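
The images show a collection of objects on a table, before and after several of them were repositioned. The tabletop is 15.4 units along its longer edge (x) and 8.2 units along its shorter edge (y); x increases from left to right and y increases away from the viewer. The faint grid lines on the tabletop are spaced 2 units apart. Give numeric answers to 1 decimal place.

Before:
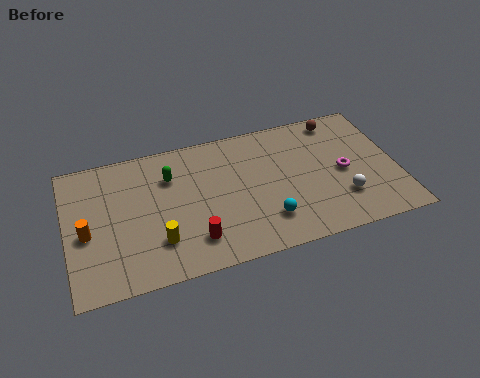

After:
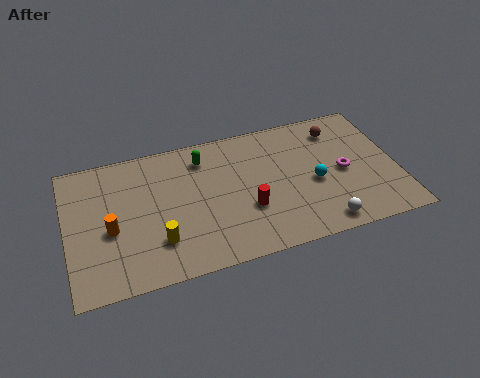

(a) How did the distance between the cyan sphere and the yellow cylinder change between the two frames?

+2.5

Before: roughly 5.0 units apart; after: 7.5. That's 2.5 units further apart.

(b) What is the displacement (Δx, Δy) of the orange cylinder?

(1.1, -0.1)

The orange cylinder started near (0.9, 3.6) and ended near (2.0, 3.5).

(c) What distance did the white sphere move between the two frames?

1.7

From (12.7, 2.3) to (11.6, 1.0), the white sphere covered √(1.1² + 1.3²) ≈ 1.7 units.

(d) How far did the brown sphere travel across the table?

0.6

The brown sphere moved from about (13.0, 7.2) to (12.9, 6.6), a distance of √(0.1² + 0.6²) ≈ 0.6.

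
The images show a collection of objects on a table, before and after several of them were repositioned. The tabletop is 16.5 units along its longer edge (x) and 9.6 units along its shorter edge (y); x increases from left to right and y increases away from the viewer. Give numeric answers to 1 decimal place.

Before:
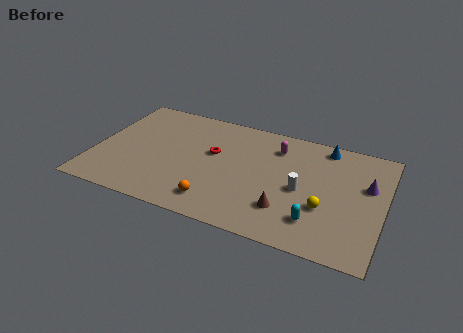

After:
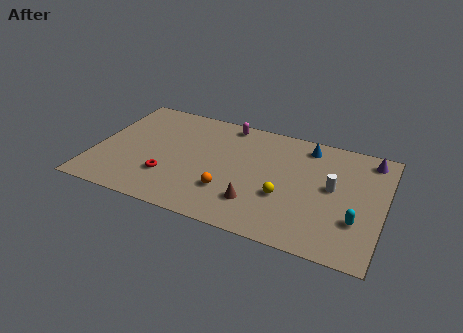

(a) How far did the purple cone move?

2.3

From (15.5, 6.0) to (15.5, 8.3), the purple cone covered √(0.0² + 2.3²) ≈ 2.3 units.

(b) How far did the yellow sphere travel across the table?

2.3

The yellow sphere was near (13.3, 3.4) before and (11.0, 3.5) after, so it travelled √(2.3² + 0.1²) ≈ 2.3 units.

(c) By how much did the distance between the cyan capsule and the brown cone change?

+3.9

Before: roughly 1.7 units apart; after: 5.6. That's 3.9 units further apart.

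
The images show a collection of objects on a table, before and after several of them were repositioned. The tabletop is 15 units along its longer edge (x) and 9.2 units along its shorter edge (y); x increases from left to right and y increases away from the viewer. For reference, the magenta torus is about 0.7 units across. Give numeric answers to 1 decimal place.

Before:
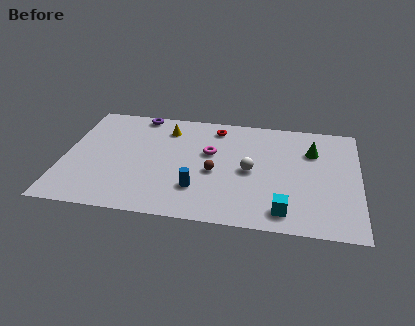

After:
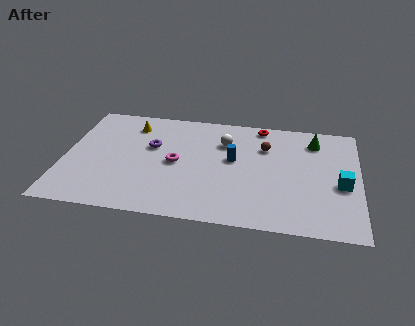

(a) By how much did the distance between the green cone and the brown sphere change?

-2.8

The distance was about 5.5 in the first image and 2.7 in the second, so they moved 2.8 units closer together.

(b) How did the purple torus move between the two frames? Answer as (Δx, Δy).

(0.8, -2.7)

The purple torus was at about (3.6, 8.4) and moved to about (4.4, 5.7).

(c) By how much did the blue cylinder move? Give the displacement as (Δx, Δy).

(1.7, 2.7)

The blue cylinder started near (6.9, 2.5) and ended near (8.6, 5.2).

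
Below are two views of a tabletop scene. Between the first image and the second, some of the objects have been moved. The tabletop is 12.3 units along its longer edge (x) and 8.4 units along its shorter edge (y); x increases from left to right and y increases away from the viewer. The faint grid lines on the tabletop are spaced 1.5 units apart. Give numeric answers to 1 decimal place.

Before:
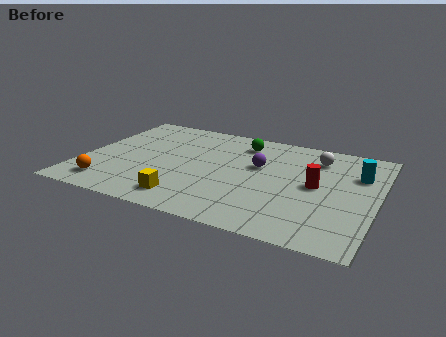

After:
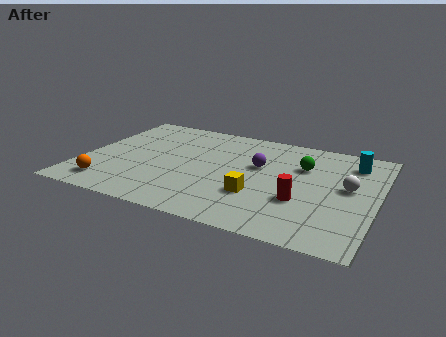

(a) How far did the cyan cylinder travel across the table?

0.9

From (11.4, 5.8) to (11.1, 6.7), the cyan cylinder covered √(0.3² + 0.9²) ≈ 0.9 units.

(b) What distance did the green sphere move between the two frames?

2.9

The green sphere was near (6.4, 6.8) before and (9.1, 5.7) after, so it travelled √(2.7² + 1.1²) ≈ 2.9 units.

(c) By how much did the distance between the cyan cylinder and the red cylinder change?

+2.0

The distance was about 2.2 in the first image and 4.2 in the second, so they moved 2.0 units further apart.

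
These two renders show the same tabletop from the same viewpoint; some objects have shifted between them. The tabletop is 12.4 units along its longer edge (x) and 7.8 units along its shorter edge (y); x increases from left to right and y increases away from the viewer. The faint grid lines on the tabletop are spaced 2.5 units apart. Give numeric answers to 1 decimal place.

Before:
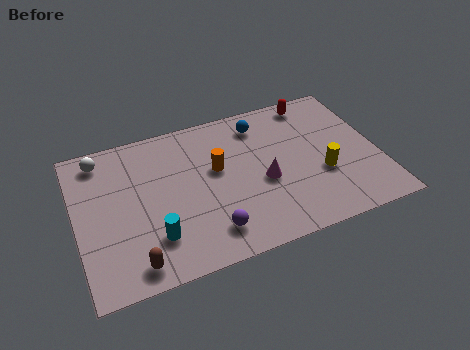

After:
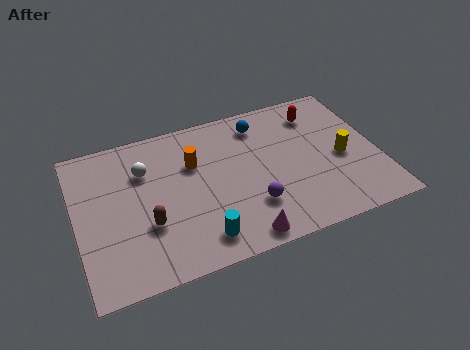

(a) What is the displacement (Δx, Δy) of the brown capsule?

(0.7, 1.7)

The brown capsule started near (2.1, 1.0) and ended near (2.8, 2.7).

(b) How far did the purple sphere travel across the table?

1.9

From (5.2, 1.5) to (7.0, 2.2), the purple sphere covered √(1.8² + 0.7²) ≈ 1.9 units.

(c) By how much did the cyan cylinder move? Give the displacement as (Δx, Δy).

(1.8, -0.7)

From the two frames, the cyan cylinder sits at roughly (3.0, 2.0) before and (4.8, 1.3) after.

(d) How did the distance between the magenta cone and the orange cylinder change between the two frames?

+2.4

They were about 2.2 units apart before and 4.6 after — 2.4 units further apart.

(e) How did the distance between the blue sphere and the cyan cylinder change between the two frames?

-0.6

They were about 6.5 units apart before and 5.9 after — 0.6 units closer together.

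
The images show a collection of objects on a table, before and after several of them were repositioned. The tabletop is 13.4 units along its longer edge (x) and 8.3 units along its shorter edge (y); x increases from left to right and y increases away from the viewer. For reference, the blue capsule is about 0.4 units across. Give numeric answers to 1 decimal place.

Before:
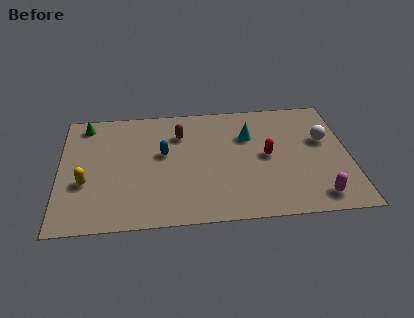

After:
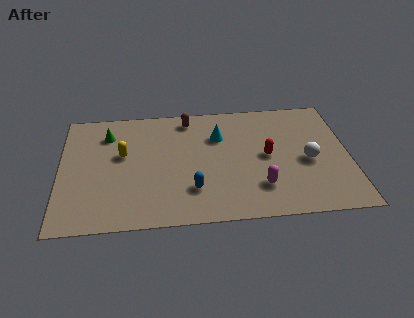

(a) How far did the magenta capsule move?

2.8

The magenta capsule moved from about (11.8, 1.2) to (9.2, 2.1), a distance of √(2.6² + 0.9²) ≈ 2.8.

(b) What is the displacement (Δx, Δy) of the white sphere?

(-0.8, -1.4)

From the two frames, the white sphere sits at roughly (12.3, 5.1) before and (11.5, 3.7) after.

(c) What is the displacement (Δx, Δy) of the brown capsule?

(0.4, 1.1)

From the two frames, the brown capsule sits at roughly (5.6, 6.1) before and (6.0, 7.2) after.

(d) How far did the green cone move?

1.3

From (1.2, 7.2) to (2.2, 6.4), the green cone covered √(1.0² + 0.8²) ≈ 1.3 units.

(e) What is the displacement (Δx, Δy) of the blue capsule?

(1.3, -2.6)

The blue capsule started near (4.8, 4.8) and ended near (6.1, 2.2).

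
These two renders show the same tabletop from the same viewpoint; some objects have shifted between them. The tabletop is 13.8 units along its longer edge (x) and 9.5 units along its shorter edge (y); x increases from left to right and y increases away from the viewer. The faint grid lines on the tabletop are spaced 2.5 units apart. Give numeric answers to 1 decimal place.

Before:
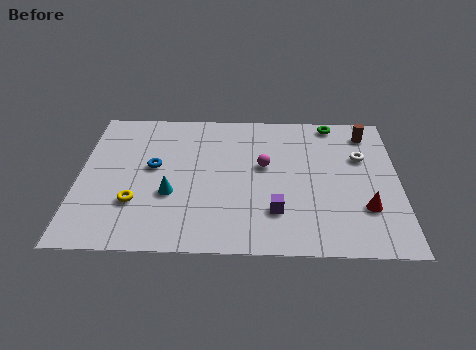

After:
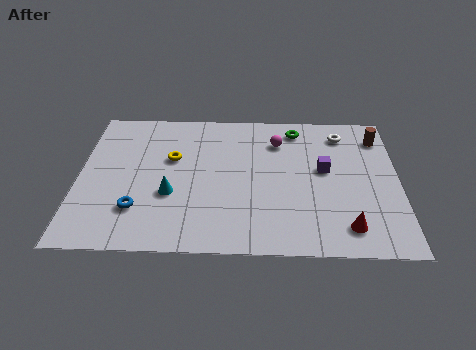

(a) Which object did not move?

the cyan cone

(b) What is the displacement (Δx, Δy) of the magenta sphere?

(0.6, 1.7)

The magenta sphere started near (8.0, 5.5) and ended near (8.6, 7.2).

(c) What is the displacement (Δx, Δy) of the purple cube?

(2.1, 2.8)

The purple cube was at about (8.5, 2.5) and moved to about (10.6, 5.3).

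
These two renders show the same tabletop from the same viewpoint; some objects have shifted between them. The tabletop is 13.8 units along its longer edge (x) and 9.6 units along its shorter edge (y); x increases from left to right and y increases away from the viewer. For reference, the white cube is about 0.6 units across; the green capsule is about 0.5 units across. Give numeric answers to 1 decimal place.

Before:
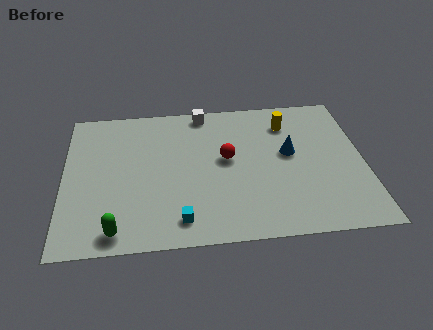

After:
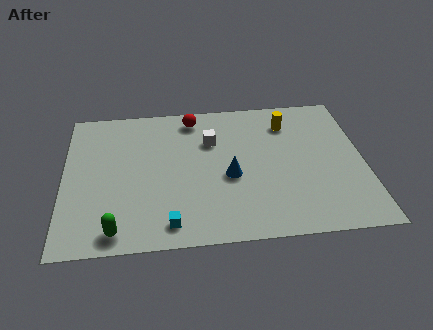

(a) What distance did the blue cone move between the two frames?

3.1

The blue cone was near (10.4, 5.4) before and (7.6, 4.1) after, so it travelled √(2.8² + 1.3²) ≈ 3.1 units.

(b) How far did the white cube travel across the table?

2.1

From (6.5, 8.7) to (6.8, 6.6), the white cube covered √(0.3² + 2.1²) ≈ 2.1 units.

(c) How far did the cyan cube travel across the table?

0.5

The cyan cube was near (5.3, 1.5) before and (4.8, 1.3) after, so it travelled √(0.5² + 0.2²) ≈ 0.5 units.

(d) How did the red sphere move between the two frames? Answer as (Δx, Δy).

(-1.5, 3.0)

From the two frames, the red sphere sits at roughly (7.5, 5.3) before and (6.0, 8.3) after.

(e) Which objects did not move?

the yellow cylinder and the green capsule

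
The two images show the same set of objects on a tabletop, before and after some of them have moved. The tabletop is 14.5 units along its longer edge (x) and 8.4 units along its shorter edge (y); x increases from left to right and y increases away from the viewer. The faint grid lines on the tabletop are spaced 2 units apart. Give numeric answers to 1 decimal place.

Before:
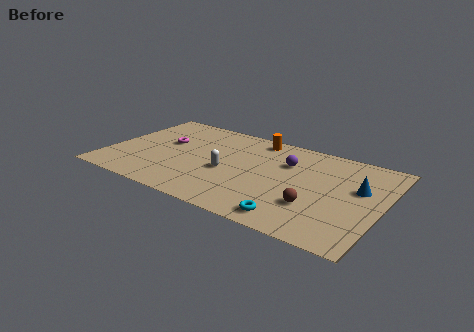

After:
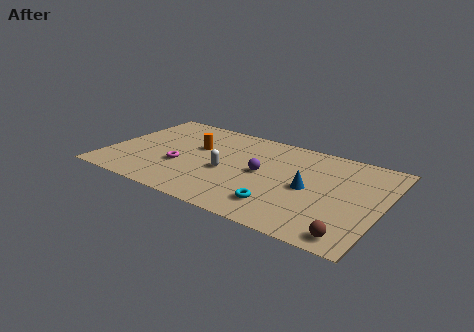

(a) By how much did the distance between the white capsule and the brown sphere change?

+2.5

They were about 4.9 units apart before and 7.4 after — 2.5 units further apart.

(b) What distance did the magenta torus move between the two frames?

2.2

The magenta torus moved from about (2.8, 5.0) to (4.0, 3.1), a distance of √(1.2² + 1.9²) ≈ 2.2.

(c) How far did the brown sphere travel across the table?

2.6

From (11.2, 2.6) to (13.3, 1.0), the brown sphere covered √(2.1² + 1.6²) ≈ 2.6 units.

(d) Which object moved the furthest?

the orange cylinder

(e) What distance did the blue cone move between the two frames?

2.7

The blue cone moved from about (13.2, 5.1) to (10.7, 4.0), a distance of √(2.5² + 1.1²) ≈ 2.7.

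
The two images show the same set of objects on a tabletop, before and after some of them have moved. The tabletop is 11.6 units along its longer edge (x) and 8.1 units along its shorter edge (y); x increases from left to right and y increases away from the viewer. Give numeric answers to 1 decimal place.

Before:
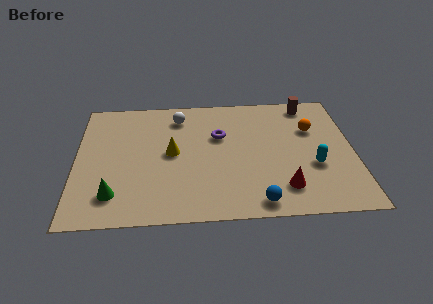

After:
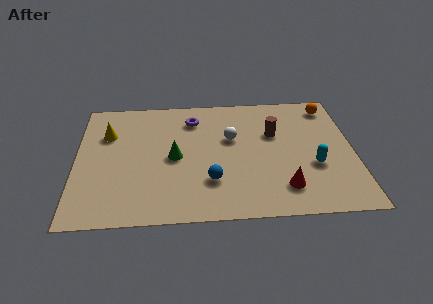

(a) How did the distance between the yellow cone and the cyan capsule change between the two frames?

+3.0

They were about 6.0 units apart before and 9.0 after — 3.0 units further apart.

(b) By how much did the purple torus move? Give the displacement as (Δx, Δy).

(-1.1, 1.2)

From the two frames, the purple torus sits at roughly (6.0, 5.2) before and (4.9, 6.4) after.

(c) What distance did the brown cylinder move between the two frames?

2.4

From (9.8, 7.1) to (8.3, 5.2), the brown cylinder covered √(1.5² + 1.9²) ≈ 2.4 units.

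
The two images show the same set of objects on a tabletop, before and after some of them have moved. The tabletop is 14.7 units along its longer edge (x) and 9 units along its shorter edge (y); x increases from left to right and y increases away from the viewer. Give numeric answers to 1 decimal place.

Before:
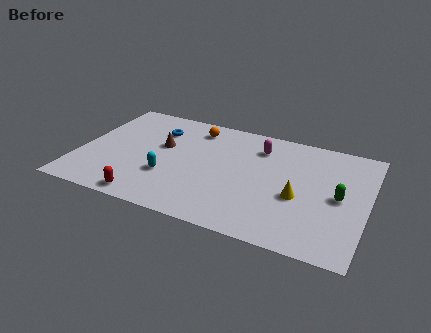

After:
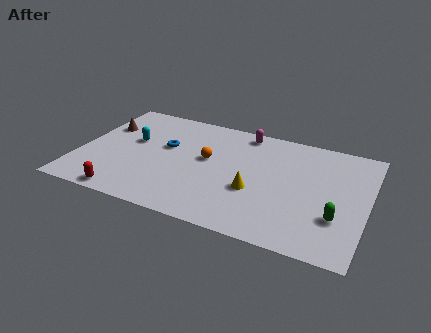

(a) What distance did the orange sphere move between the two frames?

2.6

The orange sphere was near (5.6, 7.5) before and (6.5, 5.1) after, so it travelled √(0.9² + 2.4²) ≈ 2.6 units.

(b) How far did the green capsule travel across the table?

1.6

From (13.3, 4.4) to (13.3, 2.8), the green capsule covered √(0.0² + 1.6²) ≈ 1.6 units.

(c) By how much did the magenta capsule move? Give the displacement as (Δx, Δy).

(-0.9, 1.0)

The magenta capsule was at about (9.0, 7.0) and moved to about (8.1, 8.0).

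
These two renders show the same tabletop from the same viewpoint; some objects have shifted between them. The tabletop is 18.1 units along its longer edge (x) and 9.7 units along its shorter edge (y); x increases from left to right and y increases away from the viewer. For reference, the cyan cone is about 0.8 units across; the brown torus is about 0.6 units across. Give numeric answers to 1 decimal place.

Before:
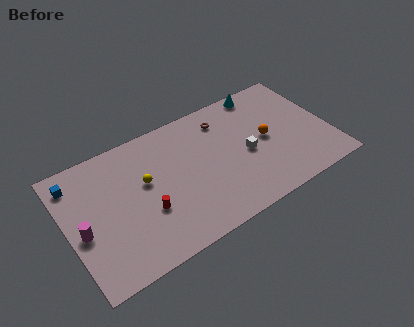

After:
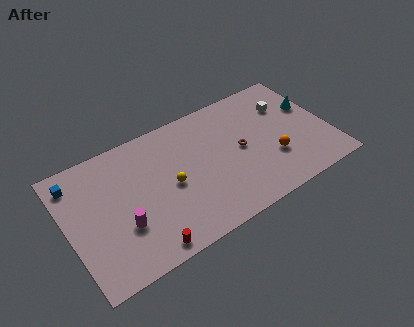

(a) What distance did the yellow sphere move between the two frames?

1.9

From (5.4, 5.7) to (7.0, 4.6), the yellow sphere covered √(1.6² + 1.1²) ≈ 1.9 units.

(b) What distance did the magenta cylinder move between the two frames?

2.8

The magenta cylinder was near (0.9, 4.2) before and (3.5, 3.3) after, so it travelled √(2.6² + 0.9²) ≈ 2.8 units.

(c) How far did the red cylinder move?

2.5

The red cylinder was near (5.2, 3.5) before and (4.7, 1.0) after, so it travelled √(0.5² + 2.5²) ≈ 2.5 units.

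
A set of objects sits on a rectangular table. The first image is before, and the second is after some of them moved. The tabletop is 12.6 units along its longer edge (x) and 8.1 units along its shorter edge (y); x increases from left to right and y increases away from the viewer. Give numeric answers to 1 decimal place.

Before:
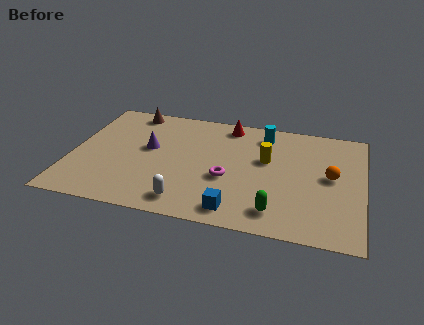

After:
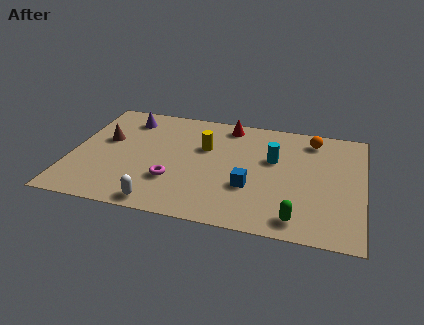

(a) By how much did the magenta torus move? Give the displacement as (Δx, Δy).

(-2.3, -0.7)

The magenta torus started near (6.8, 3.2) and ended near (4.5, 2.5).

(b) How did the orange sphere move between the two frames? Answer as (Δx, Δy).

(-0.9, 2.5)

From the two frames, the orange sphere sits at roughly (11.2, 4.3) before and (10.3, 6.8) after.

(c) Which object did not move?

the red cone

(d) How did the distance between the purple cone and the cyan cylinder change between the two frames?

+1.4

Before: roughly 5.3 units apart; after: 6.7. That's 1.4 units further apart.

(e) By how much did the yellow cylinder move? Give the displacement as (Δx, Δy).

(-2.7, 0.3)

The yellow cylinder started near (8.4, 4.9) and ended near (5.7, 5.2).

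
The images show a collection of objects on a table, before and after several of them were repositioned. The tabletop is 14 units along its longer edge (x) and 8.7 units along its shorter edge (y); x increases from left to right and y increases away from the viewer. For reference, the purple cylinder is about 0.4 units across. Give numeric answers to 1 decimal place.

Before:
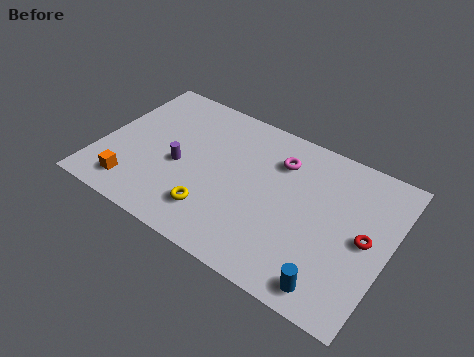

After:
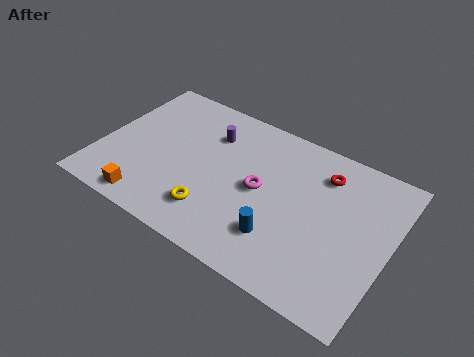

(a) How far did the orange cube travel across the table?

1.0

The orange cube moved from about (2.0, 1.5) to (2.9, 1.0), a distance of √(0.9² + 0.5²) ≈ 1.0.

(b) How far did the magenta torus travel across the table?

2.2

From (8.4, 6.5) to (7.8, 4.4), the magenta torus covered √(0.6² + 2.1²) ≈ 2.2 units.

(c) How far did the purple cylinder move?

2.8

The purple cylinder was near (3.9, 3.8) before and (5.0, 6.4) after, so it travelled √(1.1² + 2.6²) ≈ 2.8 units.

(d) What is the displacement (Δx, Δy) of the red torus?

(-2.4, 2.5)

The red torus started near (12.9, 4.3) and ended near (10.5, 6.8).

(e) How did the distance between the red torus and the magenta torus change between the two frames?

-1.4

The distance was about 5.0 in the first image and 3.6 in the second, so they moved 1.4 units closer together.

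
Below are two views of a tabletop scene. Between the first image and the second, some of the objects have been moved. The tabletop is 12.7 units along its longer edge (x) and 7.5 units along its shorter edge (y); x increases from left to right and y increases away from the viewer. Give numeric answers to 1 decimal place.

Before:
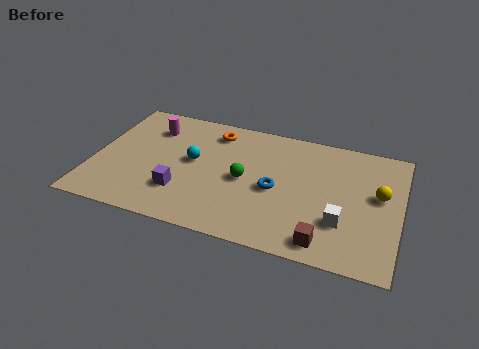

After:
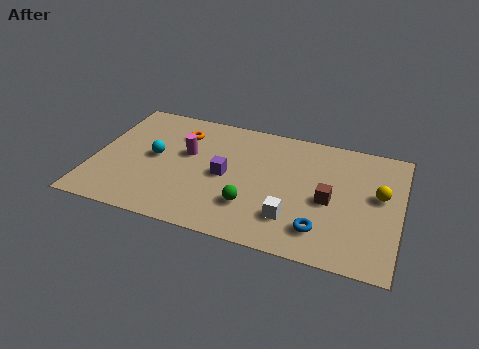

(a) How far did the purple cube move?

2.3

The purple cube was near (3.8, 2.1) before and (5.5, 3.6) after, so it travelled √(1.7² + 1.5²) ≈ 2.3 units.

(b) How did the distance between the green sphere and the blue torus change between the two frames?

+1.6

The distance was about 1.3 in the first image and 2.9 in the second, so they moved 1.6 units further apart.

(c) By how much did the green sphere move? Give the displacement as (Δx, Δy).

(0.4, -1.5)

From the two frames, the green sphere sits at roughly (6.3, 3.6) before and (6.7, 2.1) after.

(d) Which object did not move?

the yellow sphere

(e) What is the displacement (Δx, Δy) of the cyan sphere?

(-1.6, -0.2)

The cyan sphere was at about (4.1, 4.1) and moved to about (2.5, 3.9).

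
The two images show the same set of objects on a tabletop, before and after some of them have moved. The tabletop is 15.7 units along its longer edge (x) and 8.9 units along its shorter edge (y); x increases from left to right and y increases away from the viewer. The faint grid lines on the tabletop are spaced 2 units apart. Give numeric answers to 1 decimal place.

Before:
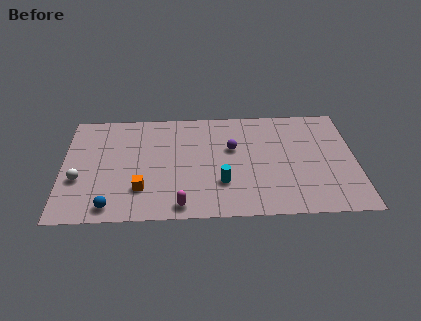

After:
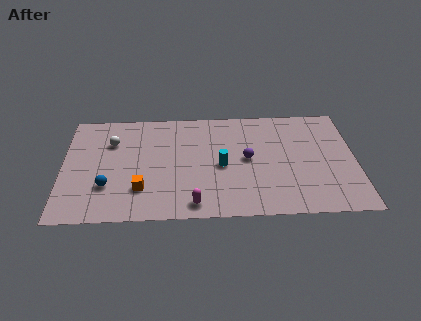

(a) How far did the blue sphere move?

1.6

The blue sphere moved from about (2.6, 1.1) to (2.4, 2.7), a distance of √(0.2² + 1.6²) ≈ 1.6.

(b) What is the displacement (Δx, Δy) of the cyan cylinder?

(0.0, 1.4)

From the two frames, the cyan cylinder sits at roughly (8.5, 2.7) before and (8.5, 4.1) after.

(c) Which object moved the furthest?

the white sphere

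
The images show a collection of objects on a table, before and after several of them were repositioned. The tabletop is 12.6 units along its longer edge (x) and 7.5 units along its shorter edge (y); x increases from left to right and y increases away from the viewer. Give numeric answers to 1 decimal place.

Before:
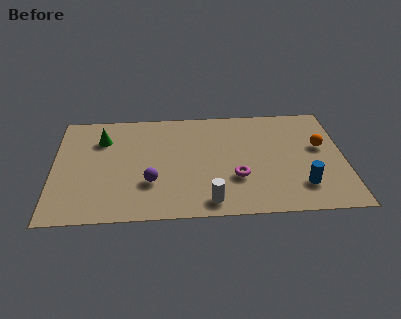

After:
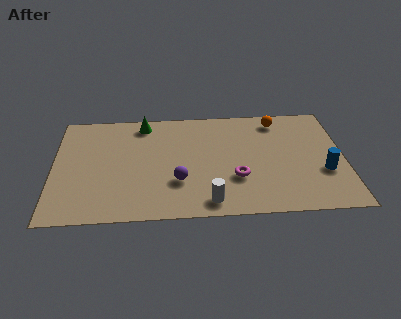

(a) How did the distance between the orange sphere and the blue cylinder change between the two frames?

+1.4

They were about 2.8 units apart before and 4.2 after — 1.4 units further apart.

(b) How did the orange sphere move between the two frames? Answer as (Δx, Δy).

(-1.8, 2.0)

The orange sphere started near (11.6, 4.4) and ended near (9.8, 6.4).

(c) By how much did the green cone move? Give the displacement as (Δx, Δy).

(1.8, 1.0)

The green cone was at about (2.1, 5.5) and moved to about (3.9, 6.5).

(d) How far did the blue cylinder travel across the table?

1.3

From (10.7, 1.8) to (11.7, 2.7), the blue cylinder covered √(1.0² + 0.9²) ≈ 1.3 units.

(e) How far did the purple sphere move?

1.2

The purple sphere was near (4.2, 2.4) before and (5.4, 2.4) after, so it travelled √(1.2² + 0.0²) ≈ 1.2 units.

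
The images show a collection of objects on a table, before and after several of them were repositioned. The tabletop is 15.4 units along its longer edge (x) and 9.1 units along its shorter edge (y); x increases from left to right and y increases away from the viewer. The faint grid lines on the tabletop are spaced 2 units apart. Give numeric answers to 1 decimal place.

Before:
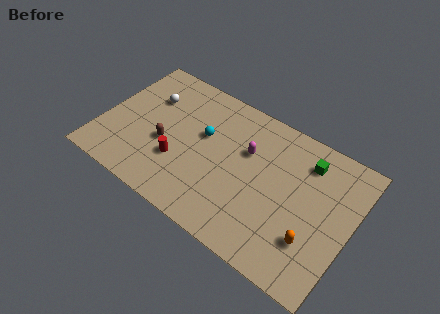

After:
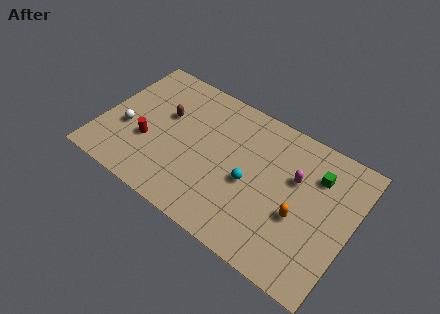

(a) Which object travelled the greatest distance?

the cyan sphere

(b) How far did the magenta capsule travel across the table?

3.0

From (8.8, 5.9) to (11.8, 5.8), the magenta capsule covered √(3.0² + 0.1²) ≈ 3.0 units.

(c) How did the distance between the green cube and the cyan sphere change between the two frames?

-1.8

The distance was about 6.4 in the first image and 4.6 in the second, so they moved 1.8 units closer together.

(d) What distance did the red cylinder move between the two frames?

2.0

The red cylinder was near (5.0, 3.0) before and (3.0, 3.3) after, so it travelled √(2.0² + 0.3²) ≈ 2.0 units.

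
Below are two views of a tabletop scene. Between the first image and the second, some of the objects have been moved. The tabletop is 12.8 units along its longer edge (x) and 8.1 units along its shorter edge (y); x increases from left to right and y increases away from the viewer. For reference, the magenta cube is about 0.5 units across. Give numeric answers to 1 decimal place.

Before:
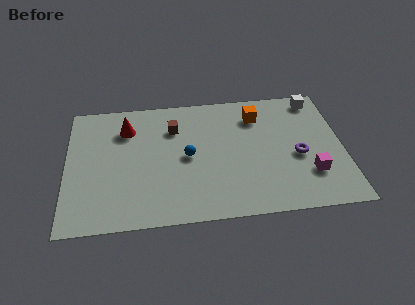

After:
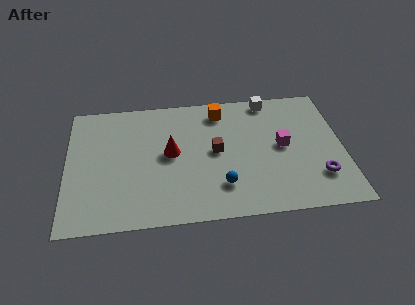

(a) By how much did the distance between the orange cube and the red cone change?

-2.6

The distance was about 6.1 in the first image and 3.5 in the second, so they moved 2.6 units closer together.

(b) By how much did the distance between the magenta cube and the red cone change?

-4.0

They were about 9.2 units apart before and 5.2 after — 4.0 units closer together.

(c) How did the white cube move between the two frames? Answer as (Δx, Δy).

(-2.2, 0.2)

The white cube started near (11.7, 7.1) and ended near (9.5, 7.3).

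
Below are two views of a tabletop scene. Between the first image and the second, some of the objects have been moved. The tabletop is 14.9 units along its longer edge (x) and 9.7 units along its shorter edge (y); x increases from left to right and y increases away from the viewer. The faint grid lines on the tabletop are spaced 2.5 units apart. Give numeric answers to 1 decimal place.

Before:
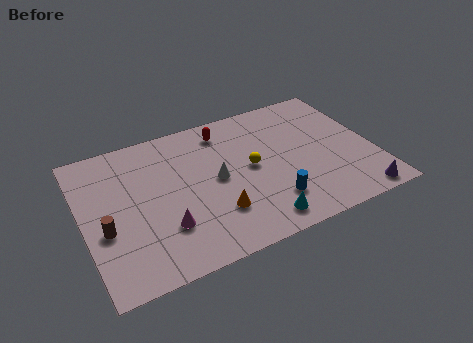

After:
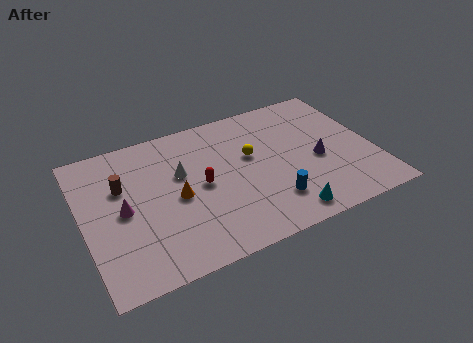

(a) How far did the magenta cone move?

2.7

The magenta cone moved from about (3.9, 2.8) to (2.0, 4.7), a distance of √(1.9² + 1.9²) ≈ 2.7.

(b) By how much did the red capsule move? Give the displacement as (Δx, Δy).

(-1.6, -3.3)

The red capsule started near (7.6, 8.1) and ended near (6.0, 4.8).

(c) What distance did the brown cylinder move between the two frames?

2.7

From (1.0, 3.8) to (2.1, 6.3), the brown cylinder covered √(1.1² + 2.5²) ≈ 2.7 units.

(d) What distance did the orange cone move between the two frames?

2.5

From (6.5, 2.7) to (4.7, 4.5), the orange cone covered √(1.8² + 1.8²) ≈ 2.5 units.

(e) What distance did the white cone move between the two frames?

2.0

The white cone moved from about (6.8, 4.9) to (5.1, 6.0), a distance of √(1.7² + 1.1²) ≈ 2.0.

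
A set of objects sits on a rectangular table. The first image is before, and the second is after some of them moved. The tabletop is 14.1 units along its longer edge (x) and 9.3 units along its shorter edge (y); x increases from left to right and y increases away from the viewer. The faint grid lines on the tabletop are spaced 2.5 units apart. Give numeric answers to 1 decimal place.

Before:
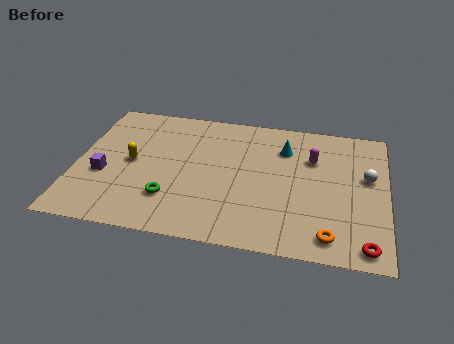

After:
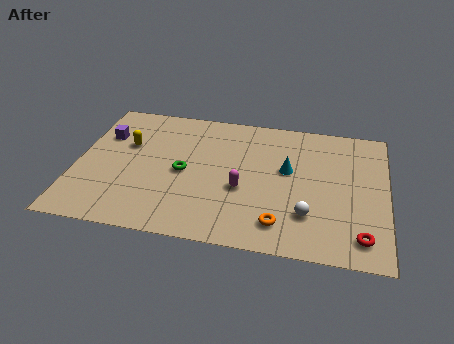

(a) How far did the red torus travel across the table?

0.5

The red torus was near (13.2, 1.0) before and (13.0, 1.5) after, so it travelled √(0.2² + 0.5²) ≈ 0.5 units.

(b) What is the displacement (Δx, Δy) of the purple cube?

(-0.2, 2.8)

The purple cube started near (1.3, 3.6) and ended near (1.1, 6.4).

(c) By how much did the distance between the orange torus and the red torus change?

+2.0

The distance was about 1.6 in the first image and 3.6 in the second, so they moved 2.0 units further apart.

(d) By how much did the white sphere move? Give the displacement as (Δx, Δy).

(-2.6, -3.0)

From the two frames, the white sphere sits at roughly (13.2, 5.5) before and (10.6, 2.5) after.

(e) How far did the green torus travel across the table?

2.0

From (4.4, 2.5) to (4.9, 4.4), the green torus covered √(0.5² + 1.9²) ≈ 2.0 units.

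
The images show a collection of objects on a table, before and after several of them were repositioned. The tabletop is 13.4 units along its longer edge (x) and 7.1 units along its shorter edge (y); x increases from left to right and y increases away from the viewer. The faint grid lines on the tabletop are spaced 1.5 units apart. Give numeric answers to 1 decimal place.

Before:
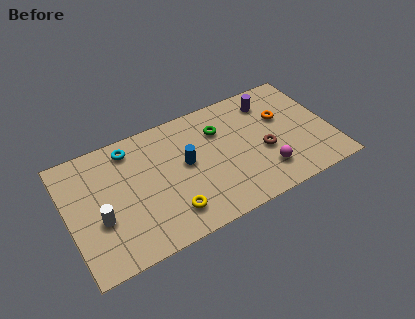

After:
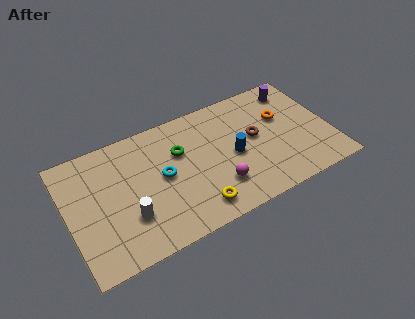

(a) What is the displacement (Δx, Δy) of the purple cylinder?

(1.4, 0.2)

From the two frames, the purple cylinder sits at roughly (10.6, 5.7) before and (12.0, 5.9) after.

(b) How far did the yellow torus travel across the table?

1.3

The yellow torus was near (4.9, 1.5) before and (6.2, 1.2) after, so it travelled √(1.3² + 0.3²) ≈ 1.3 units.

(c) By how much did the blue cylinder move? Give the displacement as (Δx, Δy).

(2.4, -0.6)

The blue cylinder started near (6.0, 3.9) and ended near (8.4, 3.3).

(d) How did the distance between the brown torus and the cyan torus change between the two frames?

-2.4

Before: roughly 7.2 units apart; after: 4.8. That's 2.4 units closer together.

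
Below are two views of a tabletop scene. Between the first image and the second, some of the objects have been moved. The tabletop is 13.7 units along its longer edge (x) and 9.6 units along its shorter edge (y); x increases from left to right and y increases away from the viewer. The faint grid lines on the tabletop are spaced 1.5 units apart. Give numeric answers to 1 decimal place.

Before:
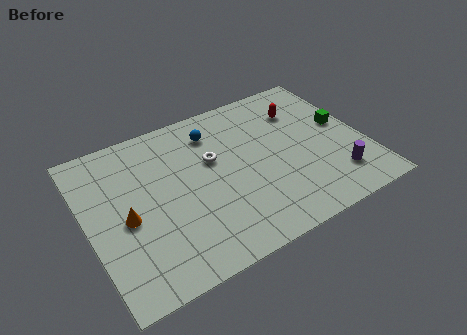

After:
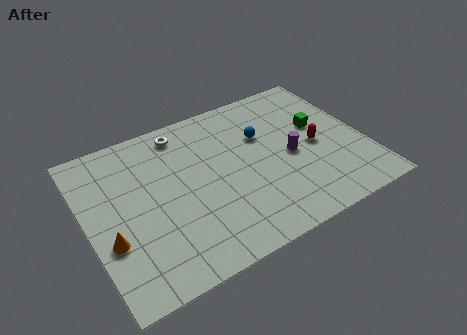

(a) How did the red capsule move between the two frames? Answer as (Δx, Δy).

(0.3, -2.6)

From the two frames, the red capsule sits at roughly (11.0, 7.1) before and (11.3, 4.5) after.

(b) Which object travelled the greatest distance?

the purple cylinder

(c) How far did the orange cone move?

1.3

The orange cone moved from about (1.8, 4.3) to (0.9, 3.4), a distance of √(0.9² + 0.9²) ≈ 1.3.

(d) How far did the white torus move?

2.7

The white torus moved from about (6.3, 5.9) to (5.1, 8.3), a distance of √(1.2² + 2.4²) ≈ 2.7.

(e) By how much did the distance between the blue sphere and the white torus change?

+2.6

The distance was about 1.7 in the first image and 4.3 in the second, so they moved 2.6 units further apart.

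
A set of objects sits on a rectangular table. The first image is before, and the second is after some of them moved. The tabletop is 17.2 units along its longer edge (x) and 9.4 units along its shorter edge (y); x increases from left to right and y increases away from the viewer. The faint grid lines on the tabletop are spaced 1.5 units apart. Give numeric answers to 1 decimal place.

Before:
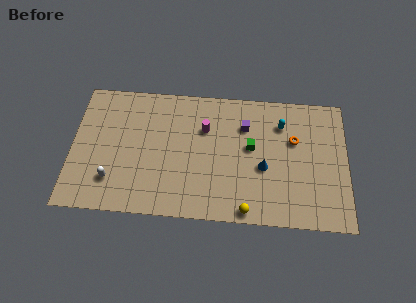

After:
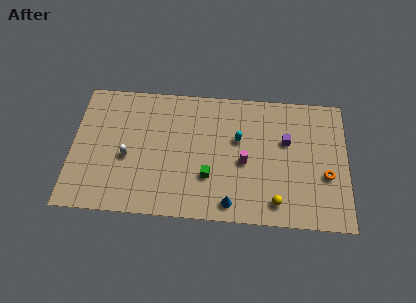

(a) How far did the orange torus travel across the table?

3.1

The orange torus was near (13.9, 6.0) before and (15.9, 3.6) after, so it travelled √(2.0² + 2.4²) ≈ 3.1 units.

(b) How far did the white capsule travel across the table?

1.9

From (2.6, 2.3) to (3.5, 4.0), the white capsule covered √(0.9² + 1.7²) ≈ 1.9 units.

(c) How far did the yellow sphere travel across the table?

1.9

The yellow sphere was near (11.0, 0.8) before and (12.8, 1.5) after, so it travelled √(1.8² + 0.7²) ≈ 1.9 units.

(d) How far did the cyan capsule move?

3.0

The cyan capsule was near (13.1, 7.1) before and (10.4, 5.8) after, so it travelled √(2.7² + 1.3²) ≈ 3.0 units.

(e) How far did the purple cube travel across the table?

2.8

The purple cube was near (10.8, 6.8) before and (13.4, 5.9) after, so it travelled √(2.6² + 0.9²) ≈ 2.8 units.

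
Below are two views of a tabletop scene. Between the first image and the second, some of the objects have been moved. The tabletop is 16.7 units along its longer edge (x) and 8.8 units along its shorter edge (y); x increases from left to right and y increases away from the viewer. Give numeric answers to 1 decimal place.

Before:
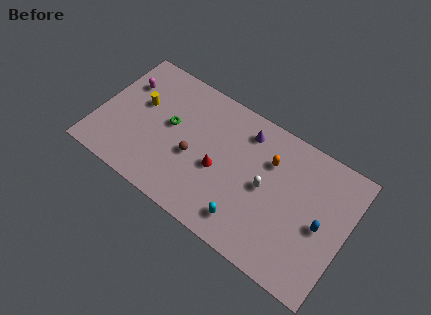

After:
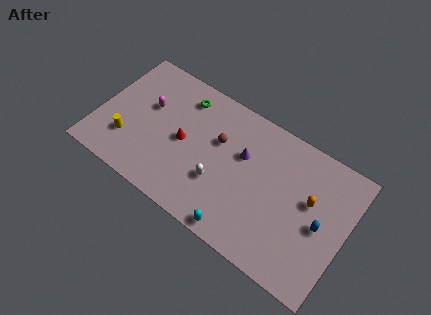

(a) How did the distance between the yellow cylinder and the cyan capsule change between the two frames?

-0.5

Before: roughly 8.7 units apart; after: 8.2. That's 0.5 units closer together.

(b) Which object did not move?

the blue capsule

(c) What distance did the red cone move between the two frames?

2.5

From (8.2, 3.8) to (5.7, 4.3), the red cone covered √(2.5² + 0.5²) ≈ 2.5 units.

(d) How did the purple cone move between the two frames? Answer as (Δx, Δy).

(0.1, -1.6)

The purple cone was at about (9.5, 7.2) and moved to about (9.6, 5.6).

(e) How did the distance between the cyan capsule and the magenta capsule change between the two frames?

-1.7

The distance was about 10.2 in the first image and 8.5 in the second, so they moved 1.7 units closer together.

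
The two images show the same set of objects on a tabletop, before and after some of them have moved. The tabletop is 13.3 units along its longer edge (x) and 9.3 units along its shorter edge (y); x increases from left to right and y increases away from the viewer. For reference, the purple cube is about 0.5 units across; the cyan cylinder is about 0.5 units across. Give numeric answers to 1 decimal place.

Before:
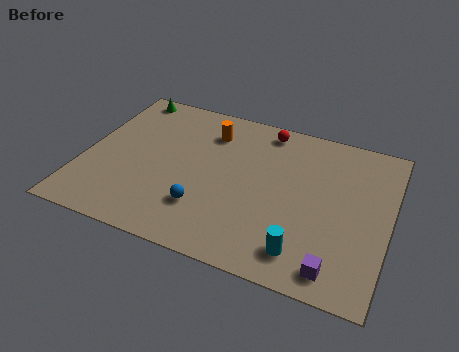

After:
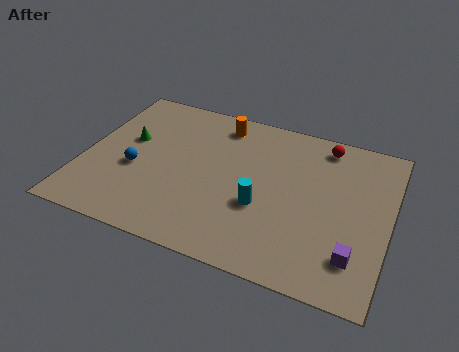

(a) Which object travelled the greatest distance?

the blue sphere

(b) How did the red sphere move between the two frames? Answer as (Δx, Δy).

(2.6, -0.1)

The red sphere was at about (7.6, 8.2) and moved to about (10.2, 8.1).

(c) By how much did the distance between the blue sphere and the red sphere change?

+2.9

The distance was about 6.1 in the first image and 9.0 in the second, so they moved 2.9 units further apart.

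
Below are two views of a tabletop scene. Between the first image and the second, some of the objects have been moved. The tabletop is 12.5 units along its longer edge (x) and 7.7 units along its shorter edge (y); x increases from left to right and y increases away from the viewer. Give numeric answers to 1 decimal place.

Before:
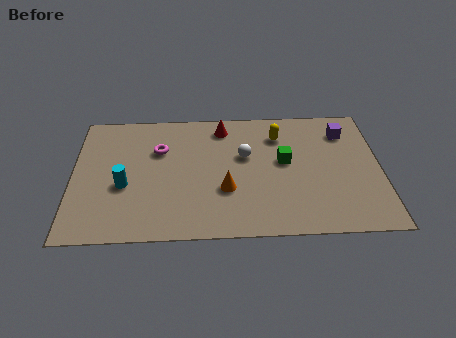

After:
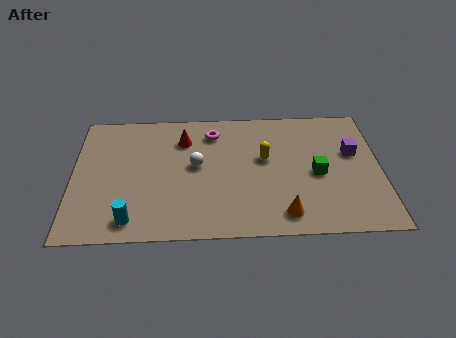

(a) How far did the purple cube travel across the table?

1.3

The purple cube moved from about (11.1, 6.0) to (11.4, 4.7), a distance of √(0.3² + 1.3²) ≈ 1.3.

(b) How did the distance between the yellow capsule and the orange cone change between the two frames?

-0.5

The distance was about 3.9 in the first image and 3.4 in the second, so they moved 0.5 units closer together.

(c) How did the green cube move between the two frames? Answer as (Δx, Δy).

(1.3, -0.8)

The green cube started near (8.6, 4.3) and ended near (9.9, 3.5).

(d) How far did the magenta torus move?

2.4

From (3.5, 5.2) to (5.7, 6.2), the magenta torus covered √(2.2² + 1.0²) ≈ 2.4 units.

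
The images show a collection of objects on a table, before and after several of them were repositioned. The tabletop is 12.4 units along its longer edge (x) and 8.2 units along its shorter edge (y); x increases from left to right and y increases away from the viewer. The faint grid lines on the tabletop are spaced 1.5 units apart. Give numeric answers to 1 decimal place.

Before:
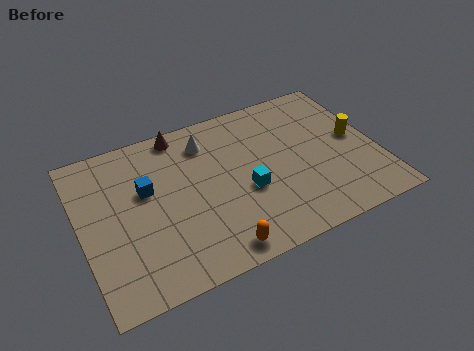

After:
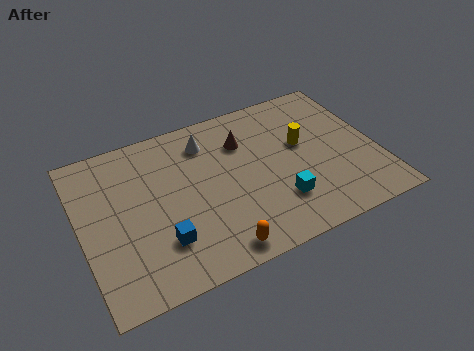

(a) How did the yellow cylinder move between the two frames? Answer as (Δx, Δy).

(-2.2, 0.5)

From the two frames, the yellow cylinder sits at roughly (11.6, 4.3) before and (9.4, 4.8) after.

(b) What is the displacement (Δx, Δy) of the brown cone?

(2.5, -1.5)

From the two frames, the brown cone sits at roughly (4.5, 7.4) before and (7.0, 5.9) after.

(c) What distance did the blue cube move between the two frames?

2.8

The blue cube moved from about (2.8, 5.0) to (3.1, 2.2), a distance of √(0.3² + 2.8²) ≈ 2.8.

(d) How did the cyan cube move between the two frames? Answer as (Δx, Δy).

(1.2, -1.1)

The cyan cube started near (6.8, 3.3) and ended near (8.0, 2.2).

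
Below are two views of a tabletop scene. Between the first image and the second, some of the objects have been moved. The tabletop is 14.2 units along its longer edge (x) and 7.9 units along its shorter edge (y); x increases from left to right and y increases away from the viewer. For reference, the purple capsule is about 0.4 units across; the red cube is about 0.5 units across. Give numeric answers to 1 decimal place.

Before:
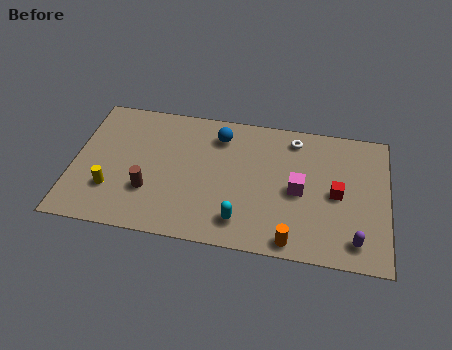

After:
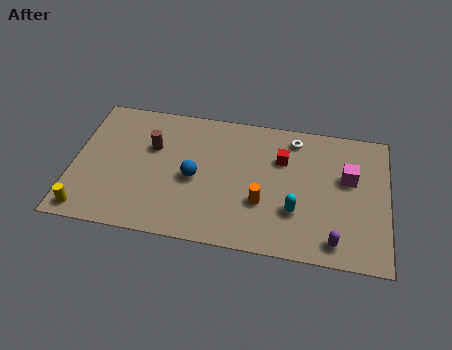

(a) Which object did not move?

the white torus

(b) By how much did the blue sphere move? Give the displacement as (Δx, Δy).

(-1.0, -2.7)

The blue sphere was at about (6.5, 6.3) and moved to about (5.5, 3.6).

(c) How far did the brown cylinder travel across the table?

2.6

From (3.5, 2.5) to (3.5, 5.1), the brown cylinder covered √(0.0² + 2.6²) ≈ 2.6 units.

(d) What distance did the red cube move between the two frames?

3.0

The red cube was near (11.9, 3.8) before and (9.4, 5.4) after, so it travelled √(2.5² + 1.6²) ≈ 3.0 units.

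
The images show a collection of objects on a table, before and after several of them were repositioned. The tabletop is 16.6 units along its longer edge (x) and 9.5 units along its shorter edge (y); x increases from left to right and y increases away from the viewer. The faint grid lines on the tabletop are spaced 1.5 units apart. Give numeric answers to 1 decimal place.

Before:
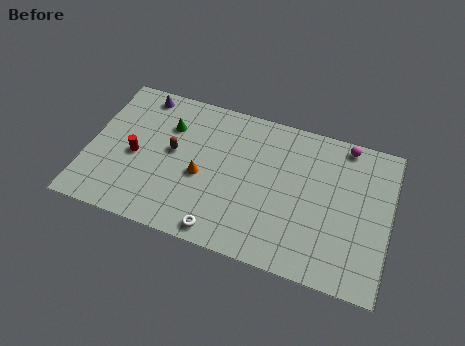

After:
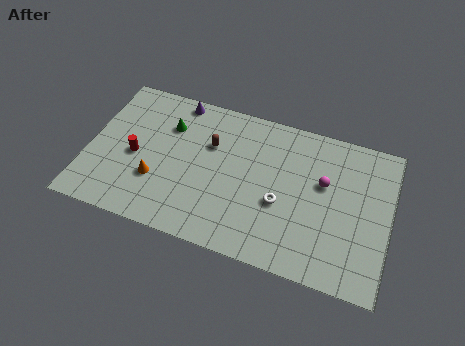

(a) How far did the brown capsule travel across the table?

2.3

The brown capsule moved from about (4.6, 5.2) to (6.6, 6.3), a distance of √(2.0² + 1.1²) ≈ 2.3.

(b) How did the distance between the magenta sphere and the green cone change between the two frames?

-1.1

The distance was about 9.9 in the first image and 8.8 in the second, so they moved 1.1 units closer together.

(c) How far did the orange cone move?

2.6

From (6.3, 4.1) to (3.9, 3.1), the orange cone covered √(2.4² + 1.0²) ≈ 2.6 units.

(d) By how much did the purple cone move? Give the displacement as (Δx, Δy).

(2.0, 0.2)

From the two frames, the purple cone sits at roughly (2.5, 8.4) before and (4.5, 8.6) after.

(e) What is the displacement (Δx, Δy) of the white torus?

(3.0, 2.8)

The white torus started near (7.7, 1.0) and ended near (10.7, 3.8).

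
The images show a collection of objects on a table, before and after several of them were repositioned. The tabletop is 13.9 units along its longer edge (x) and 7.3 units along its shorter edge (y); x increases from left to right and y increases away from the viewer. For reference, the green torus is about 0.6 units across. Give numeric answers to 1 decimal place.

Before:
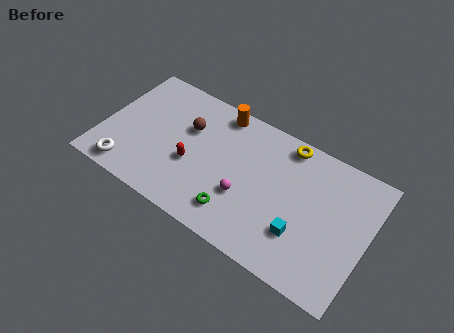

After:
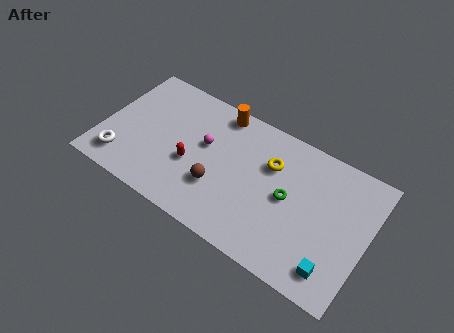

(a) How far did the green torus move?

3.3

From (7.4, 1.5) to (9.8, 3.7), the green torus covered √(2.4² + 2.2²) ≈ 3.3 units.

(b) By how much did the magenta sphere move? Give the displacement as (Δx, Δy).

(-2.4, 1.7)

The magenta sphere started near (7.7, 2.6) and ended near (5.3, 4.3).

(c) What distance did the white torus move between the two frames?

0.6

From (1.7, 1.0) to (1.3, 1.4), the white torus covered √(0.4² + 0.4²) ≈ 0.6 units.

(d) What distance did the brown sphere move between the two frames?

3.1

The brown sphere moved from about (4.3, 4.8) to (6.3, 2.4), a distance of √(2.0² + 2.4²) ≈ 3.1.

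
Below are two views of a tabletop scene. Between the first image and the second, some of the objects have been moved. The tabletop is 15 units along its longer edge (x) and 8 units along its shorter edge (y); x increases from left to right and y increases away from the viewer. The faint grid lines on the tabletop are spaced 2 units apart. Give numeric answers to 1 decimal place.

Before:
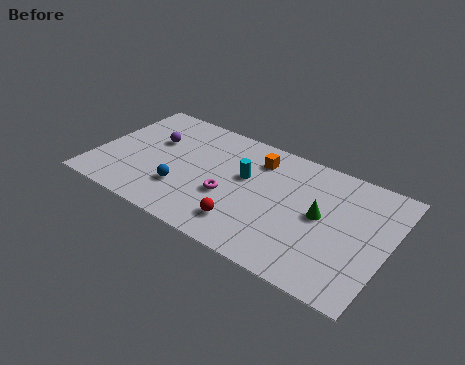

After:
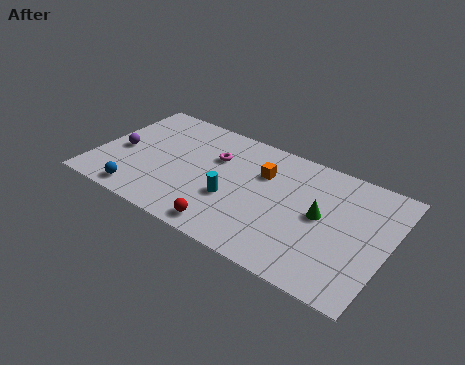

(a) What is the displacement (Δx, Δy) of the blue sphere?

(-2.0, -1.4)

The blue sphere was at about (4.7, 2.4) and moved to about (2.7, 1.0).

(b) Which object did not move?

the green cone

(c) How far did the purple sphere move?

2.1

From (2.7, 5.1) to (1.2, 3.6), the purple sphere covered √(1.5² + 1.5²) ≈ 2.1 units.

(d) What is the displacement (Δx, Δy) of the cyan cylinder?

(-0.4, -1.8)

From the two frames, the cyan cylinder sits at roughly (7.6, 4.8) before and (7.2, 3.0) after.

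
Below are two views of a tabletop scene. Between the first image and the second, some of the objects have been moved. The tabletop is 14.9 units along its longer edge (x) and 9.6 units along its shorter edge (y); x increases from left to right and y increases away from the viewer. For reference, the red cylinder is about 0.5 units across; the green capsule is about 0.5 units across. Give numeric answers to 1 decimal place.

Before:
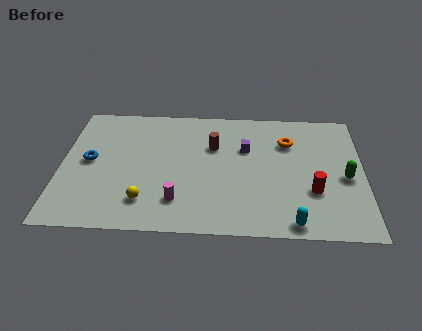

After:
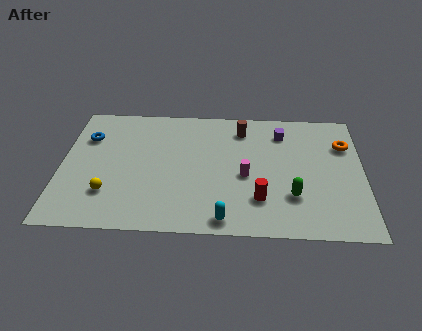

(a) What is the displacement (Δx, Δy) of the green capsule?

(-2.6, -1.5)

The green capsule started near (14.0, 4.3) and ended near (11.4, 2.8).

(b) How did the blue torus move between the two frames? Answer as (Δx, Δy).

(-0.2, 1.8)

From the two frames, the blue torus sits at roughly (1.4, 5.0) before and (1.2, 6.8) after.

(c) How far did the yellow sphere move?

1.9

From (4.2, 2.1) to (2.4, 2.6), the yellow sphere covered √(1.8² + 0.5²) ≈ 1.9 units.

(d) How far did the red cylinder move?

2.7

The red cylinder moved from about (12.4, 3.2) to (9.8, 2.5), a distance of √(2.6² + 0.7²) ≈ 2.7.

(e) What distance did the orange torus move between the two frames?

2.8

From (11.2, 6.9) to (14.0, 6.8), the orange torus covered √(2.8² + 0.1²) ≈ 2.8 units.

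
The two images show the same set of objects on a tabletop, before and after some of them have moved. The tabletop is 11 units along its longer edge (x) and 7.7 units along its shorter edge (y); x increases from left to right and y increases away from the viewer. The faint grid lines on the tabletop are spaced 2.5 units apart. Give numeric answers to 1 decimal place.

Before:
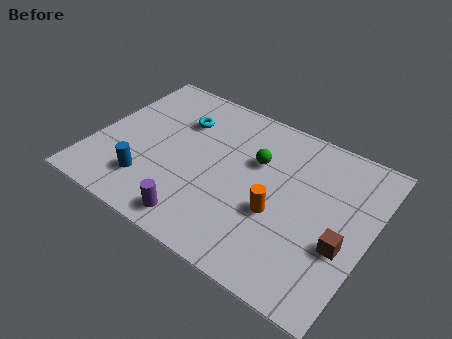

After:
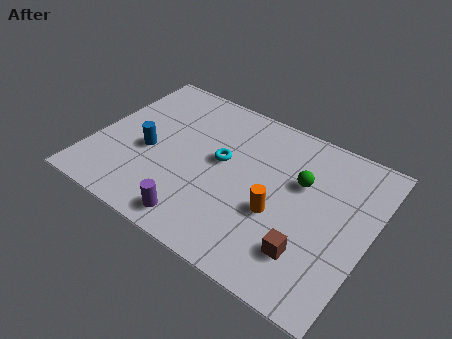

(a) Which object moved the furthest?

the cyan torus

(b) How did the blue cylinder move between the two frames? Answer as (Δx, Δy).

(-0.3, 1.5)

The blue cylinder started near (2.5, 1.8) and ended near (2.2, 3.3).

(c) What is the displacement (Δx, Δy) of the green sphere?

(1.8, -0.1)

The green sphere was at about (6.3, 5.0) and moved to about (8.1, 4.9).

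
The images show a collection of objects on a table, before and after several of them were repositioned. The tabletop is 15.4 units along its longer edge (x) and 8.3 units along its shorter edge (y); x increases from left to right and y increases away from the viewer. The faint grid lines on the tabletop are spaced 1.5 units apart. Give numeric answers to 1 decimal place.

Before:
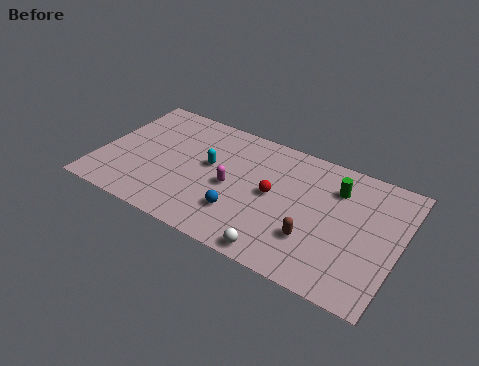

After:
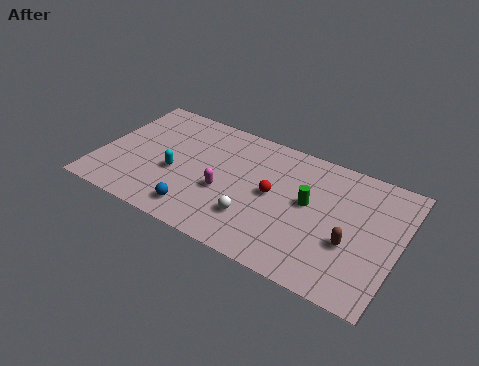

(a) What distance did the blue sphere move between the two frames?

2.3

From (7.6, 2.3) to (5.5, 1.4), the blue sphere covered √(2.1² + 0.9²) ≈ 2.3 units.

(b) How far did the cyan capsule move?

2.1

From (5.6, 4.7) to (4.0, 3.4), the cyan capsule covered √(1.6² + 1.3²) ≈ 2.1 units.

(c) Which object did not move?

the red sphere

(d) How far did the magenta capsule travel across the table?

0.6

The magenta capsule was near (6.9, 3.8) before and (6.6, 3.3) after, so it travelled √(0.3² + 0.5²) ≈ 0.6 units.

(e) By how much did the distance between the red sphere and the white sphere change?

-1.5

Before: roughly 3.6 units apart; after: 2.1. That's 1.5 units closer together.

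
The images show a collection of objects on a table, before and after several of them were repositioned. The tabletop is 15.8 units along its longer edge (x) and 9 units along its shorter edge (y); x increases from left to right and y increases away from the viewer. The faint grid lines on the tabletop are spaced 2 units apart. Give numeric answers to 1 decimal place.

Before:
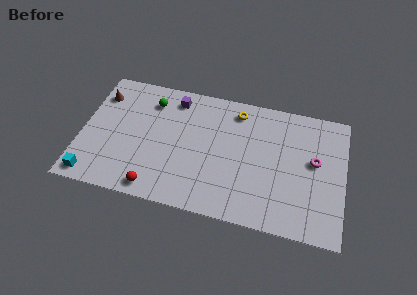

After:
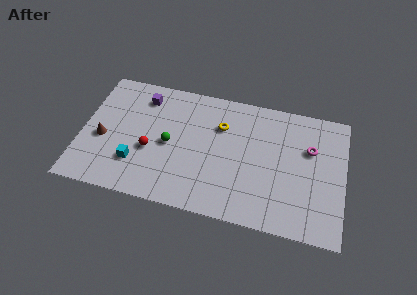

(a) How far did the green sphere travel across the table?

3.1

The green sphere was near (4.0, 7.1) before and (5.3, 4.3) after, so it travelled √(1.3² + 2.8²) ≈ 3.1 units.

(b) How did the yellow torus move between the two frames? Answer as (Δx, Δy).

(-0.9, -1.3)

The yellow torus started near (9.2, 7.6) and ended near (8.3, 6.3).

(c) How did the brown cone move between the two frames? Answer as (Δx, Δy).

(0.4, -3.1)

The brown cone was at about (0.9, 6.9) and moved to about (1.3, 3.8).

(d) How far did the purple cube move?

1.9

The purple cube was near (5.4, 7.6) before and (3.5, 7.3) after, so it travelled √(1.9² + 0.3²) ≈ 1.9 units.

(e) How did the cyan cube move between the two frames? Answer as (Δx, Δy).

(2.5, 1.5)

From the two frames, the cyan cube sits at roughly (0.9, 1.0) before and (3.4, 2.5) after.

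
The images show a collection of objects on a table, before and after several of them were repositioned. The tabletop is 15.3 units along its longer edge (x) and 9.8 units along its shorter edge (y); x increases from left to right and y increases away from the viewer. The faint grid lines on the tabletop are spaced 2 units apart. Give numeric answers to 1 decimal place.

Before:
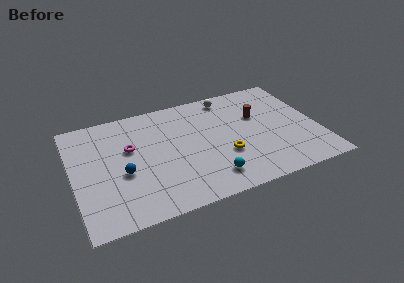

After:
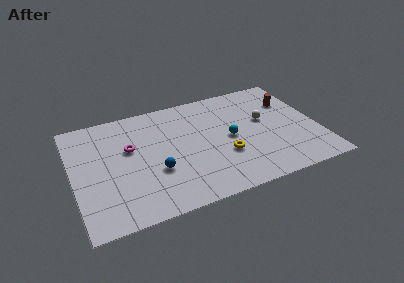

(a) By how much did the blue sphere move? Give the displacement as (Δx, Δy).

(2.0, -0.5)

From the two frames, the blue sphere sits at roughly (3.0, 4.0) before and (5.0, 3.5) after.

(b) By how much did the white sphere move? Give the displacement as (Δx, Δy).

(2.0, -2.9)

The white sphere was at about (10.1, 8.6) and moved to about (12.1, 5.7).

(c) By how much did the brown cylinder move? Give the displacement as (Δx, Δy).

(2.2, 0.7)

From the two frames, the brown cylinder sits at roughly (11.7, 6.2) before and (13.9, 6.9) after.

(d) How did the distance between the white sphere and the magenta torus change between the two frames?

+1.5

They were about 7.0 units apart before and 8.5 after — 1.5 units further apart.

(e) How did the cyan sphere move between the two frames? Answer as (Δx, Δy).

(1.6, 3.0)

From the two frames, the cyan sphere sits at roughly (8.2, 1.8) before and (9.8, 4.8) after.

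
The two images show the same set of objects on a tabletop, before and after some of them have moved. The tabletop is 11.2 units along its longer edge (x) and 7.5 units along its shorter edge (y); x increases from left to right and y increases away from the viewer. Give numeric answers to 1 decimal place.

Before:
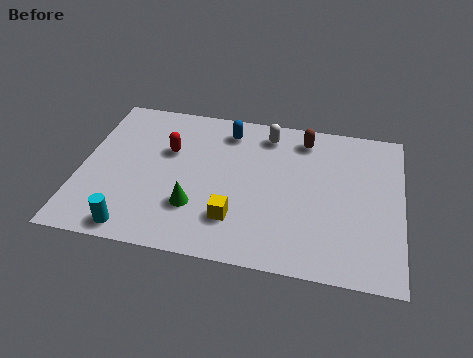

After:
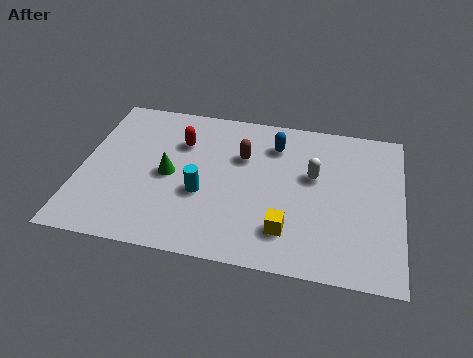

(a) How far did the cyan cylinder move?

3.0

The cyan cylinder moved from about (2.1, 0.8) to (4.3, 2.9), a distance of √(2.2² + 2.1²) ≈ 3.0.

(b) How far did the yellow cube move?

1.8

From (5.5, 1.9) to (7.3, 1.7), the yellow cube covered √(1.8² + 0.2²) ≈ 1.8 units.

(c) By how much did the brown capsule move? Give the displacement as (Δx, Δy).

(-2.1, -1.3)

The brown capsule was at about (7.7, 6.3) and moved to about (5.6, 5.0).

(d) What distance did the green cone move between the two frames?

1.7

From (4.1, 2.2) to (3.1, 3.6), the green cone covered √(1.0² + 1.4²) ≈ 1.7 units.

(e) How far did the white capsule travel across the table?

2.5

The white capsule moved from about (6.4, 6.3) to (8.1, 4.5), a distance of √(1.7² + 1.8²) ≈ 2.5.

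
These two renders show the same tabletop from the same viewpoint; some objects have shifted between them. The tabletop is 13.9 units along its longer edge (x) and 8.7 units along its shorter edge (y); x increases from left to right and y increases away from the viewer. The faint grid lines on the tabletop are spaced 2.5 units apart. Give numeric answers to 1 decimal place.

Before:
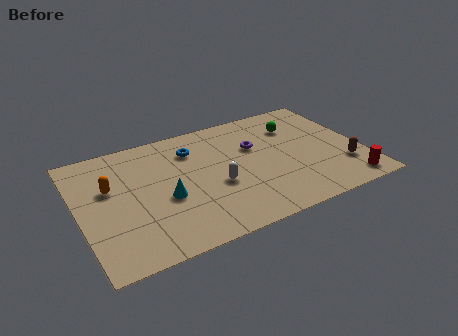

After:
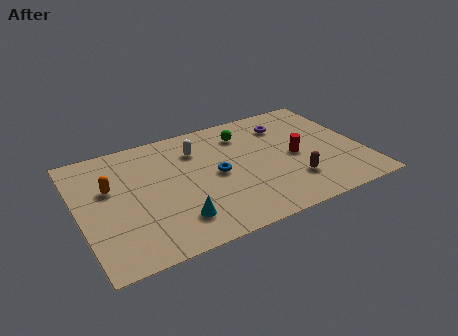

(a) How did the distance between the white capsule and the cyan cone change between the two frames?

+2.4

The distance was about 2.5 in the first image and 4.9 in the second, so they moved 2.4 units further apart.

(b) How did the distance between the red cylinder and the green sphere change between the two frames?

-2.1

They were about 5.6 units apart before and 3.5 after — 2.1 units closer together.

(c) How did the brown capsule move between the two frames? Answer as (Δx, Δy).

(-2.6, -0.1)

From the two frames, the brown capsule sits at roughly (12.8, 2.4) before and (10.2, 2.3) after.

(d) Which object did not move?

the orange capsule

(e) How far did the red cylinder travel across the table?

3.7

The red cylinder was near (12.8, 1.1) before and (10.6, 4.1) after, so it travelled √(2.2² + 3.0²) ≈ 3.7 units.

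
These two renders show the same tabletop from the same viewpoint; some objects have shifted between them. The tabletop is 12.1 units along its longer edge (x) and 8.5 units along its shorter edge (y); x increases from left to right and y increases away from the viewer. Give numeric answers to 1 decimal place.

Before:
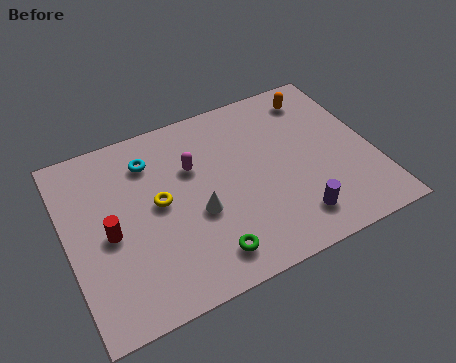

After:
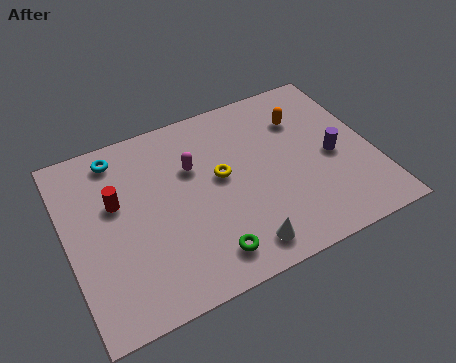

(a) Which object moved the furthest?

the purple cylinder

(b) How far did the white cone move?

2.6

The white cone was near (5.0, 3.4) before and (6.4, 1.2) after, so it travelled √(1.4² + 2.2²) ≈ 2.6 units.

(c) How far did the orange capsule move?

1.1

The orange capsule was near (10.3, 7.1) before and (9.6, 6.2) after, so it travelled √(0.7² + 0.9²) ≈ 1.1 units.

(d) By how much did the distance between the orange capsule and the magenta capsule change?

-0.9

They were about 5.4 units apart before and 4.5 after — 0.9 units closer together.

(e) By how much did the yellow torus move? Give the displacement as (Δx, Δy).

(2.5, 0.2)

The yellow torus was at about (3.6, 4.5) and moved to about (6.1, 4.7).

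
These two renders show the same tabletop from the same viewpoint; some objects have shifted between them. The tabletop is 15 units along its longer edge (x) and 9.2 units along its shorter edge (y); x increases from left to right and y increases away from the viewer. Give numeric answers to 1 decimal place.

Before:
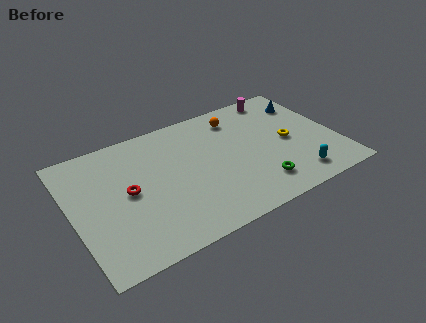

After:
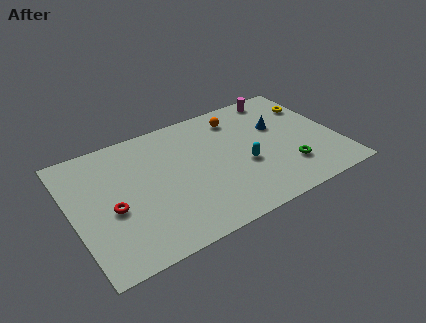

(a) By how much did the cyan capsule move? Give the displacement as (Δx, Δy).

(-2.6, 2.2)

The cyan capsule started near (12.2, 1.5) and ended near (9.6, 3.7).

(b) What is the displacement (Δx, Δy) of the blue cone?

(-1.9, -1.2)

From the two frames, the blue cone sits at roughly (13.8, 7.0) before and (11.9, 5.8) after.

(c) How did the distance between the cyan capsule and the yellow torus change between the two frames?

+2.5

The distance was about 2.9 in the first image and 5.4 in the second, so they moved 2.5 units further apart.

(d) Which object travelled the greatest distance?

the cyan capsule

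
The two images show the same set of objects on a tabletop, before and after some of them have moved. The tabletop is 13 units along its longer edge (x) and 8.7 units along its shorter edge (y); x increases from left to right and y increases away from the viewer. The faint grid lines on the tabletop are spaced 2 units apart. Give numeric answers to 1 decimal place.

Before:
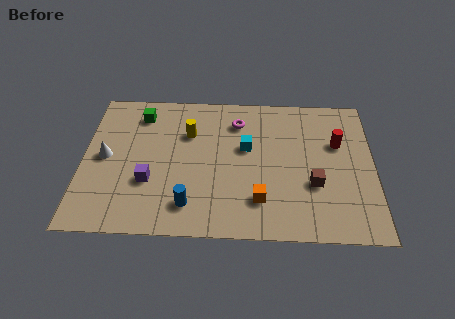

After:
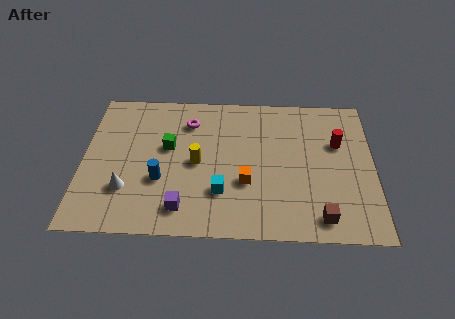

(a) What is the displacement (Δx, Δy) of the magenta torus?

(-2.2, -0.1)

From the two frames, the magenta torus sits at roughly (6.9, 6.8) before and (4.7, 6.7) after.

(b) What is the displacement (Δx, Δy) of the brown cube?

(0.3, -1.9)

The brown cube was at about (10.3, 3.1) and moved to about (10.6, 1.2).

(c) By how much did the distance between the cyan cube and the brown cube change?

+0.9

Before: roughly 3.7 units apart; after: 4.6. That's 0.9 units further apart.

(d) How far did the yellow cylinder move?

1.8

From (4.7, 6.0) to (5.1, 4.2), the yellow cylinder covered √(0.4² + 1.8²) ≈ 1.8 units.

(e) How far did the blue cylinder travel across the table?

1.9

The blue cylinder moved from about (4.8, 1.7) to (3.5, 3.1), a distance of √(1.3² + 1.4²) ≈ 1.9.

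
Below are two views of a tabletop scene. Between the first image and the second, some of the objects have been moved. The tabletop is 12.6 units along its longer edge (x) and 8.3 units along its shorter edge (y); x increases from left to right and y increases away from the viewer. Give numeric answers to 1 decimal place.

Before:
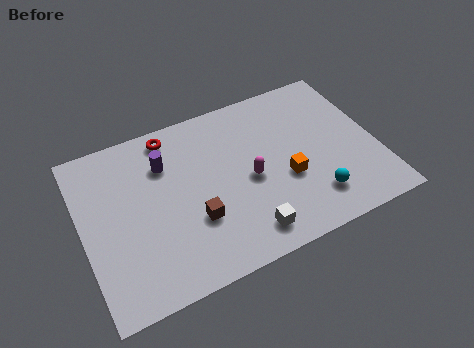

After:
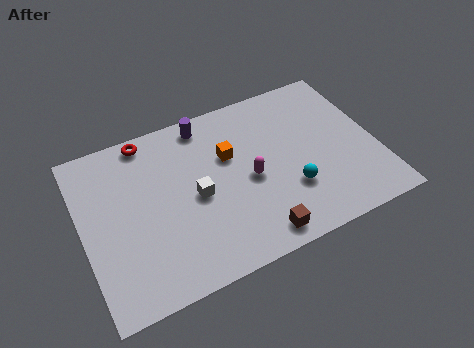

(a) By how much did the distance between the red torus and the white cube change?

-2.5

They were about 6.5 units apart before and 4.0 after — 2.5 units closer together.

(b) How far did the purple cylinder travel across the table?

2.3

The purple cylinder moved from about (3.7, 6.0) to (5.6, 7.3), a distance of √(1.9² + 1.3²) ≈ 2.3.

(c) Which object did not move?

the magenta capsule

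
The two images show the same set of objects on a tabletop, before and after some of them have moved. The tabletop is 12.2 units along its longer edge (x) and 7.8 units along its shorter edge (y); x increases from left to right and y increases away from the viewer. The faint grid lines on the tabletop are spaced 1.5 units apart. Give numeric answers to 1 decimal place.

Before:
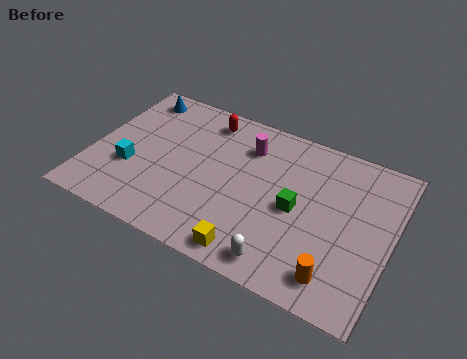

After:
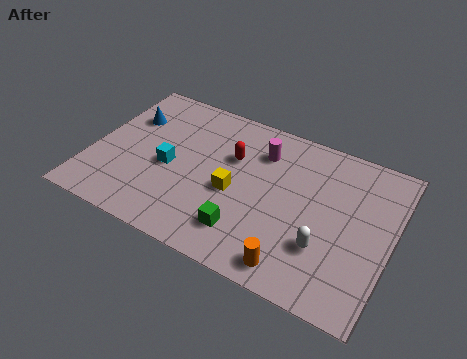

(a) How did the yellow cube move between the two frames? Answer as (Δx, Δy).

(-1.1, 2.5)

The yellow cube started near (7.0, 0.9) and ended near (5.9, 3.4).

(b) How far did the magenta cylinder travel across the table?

0.6

From (6.1, 5.9) to (6.7, 5.9), the magenta cylinder covered √(0.6² + 0.0²) ≈ 0.6 units.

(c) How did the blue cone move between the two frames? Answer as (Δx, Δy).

(-0.1, -1.3)

The blue cone started near (1.3, 6.7) and ended near (1.2, 5.4).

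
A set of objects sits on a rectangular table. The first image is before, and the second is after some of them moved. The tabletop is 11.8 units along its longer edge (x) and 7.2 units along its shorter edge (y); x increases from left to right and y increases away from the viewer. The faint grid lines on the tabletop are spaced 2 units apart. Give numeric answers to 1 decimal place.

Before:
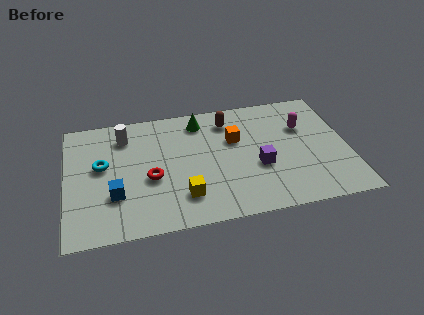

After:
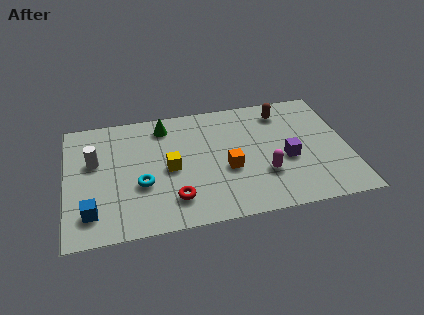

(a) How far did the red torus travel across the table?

1.7

From (3.5, 3.0) to (4.4, 1.6), the red torus covered √(0.9² + 1.4²) ≈ 1.7 units.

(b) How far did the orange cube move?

1.7

The orange cube was near (7.1, 4.6) before and (6.7, 2.9) after, so it travelled √(0.4² + 1.7²) ≈ 1.7 units.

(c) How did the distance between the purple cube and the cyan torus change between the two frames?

-0.5

The distance was about 6.6 in the first image and 6.1 in the second, so they moved 0.5 units closer together.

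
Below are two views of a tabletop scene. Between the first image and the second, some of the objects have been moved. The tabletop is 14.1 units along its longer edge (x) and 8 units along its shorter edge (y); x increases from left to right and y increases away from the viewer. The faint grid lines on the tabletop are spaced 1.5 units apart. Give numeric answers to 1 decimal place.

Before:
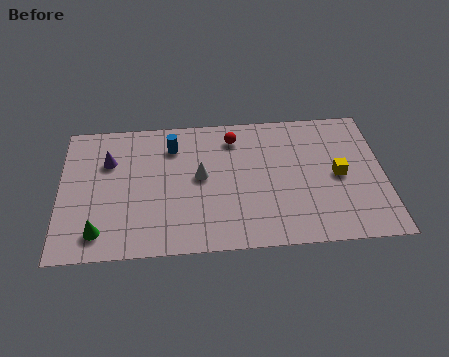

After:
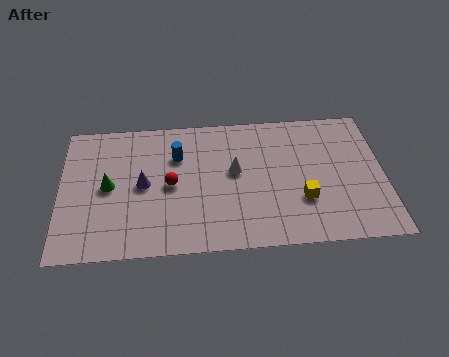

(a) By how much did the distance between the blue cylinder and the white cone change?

+0.5

The distance was about 2.2 in the first image and 2.7 in the second, so they moved 0.5 units further apart.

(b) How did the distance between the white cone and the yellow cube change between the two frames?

-2.5

They were about 6.0 units apart before and 3.5 after — 2.5 units closer together.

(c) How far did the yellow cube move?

2.1

The yellow cube was near (12.1, 3.9) before and (10.5, 2.6) after, so it travelled √(1.6² + 1.3²) ≈ 2.1 units.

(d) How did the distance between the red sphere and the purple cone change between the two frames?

-4.4

Before: roughly 5.6 units apart; after: 1.2. That's 4.4 units closer together.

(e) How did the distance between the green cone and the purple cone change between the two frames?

-2.6

Before: roughly 4.1 units apart; after: 1.5. That's 2.6 units closer together.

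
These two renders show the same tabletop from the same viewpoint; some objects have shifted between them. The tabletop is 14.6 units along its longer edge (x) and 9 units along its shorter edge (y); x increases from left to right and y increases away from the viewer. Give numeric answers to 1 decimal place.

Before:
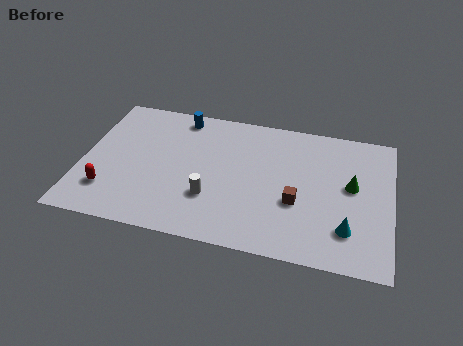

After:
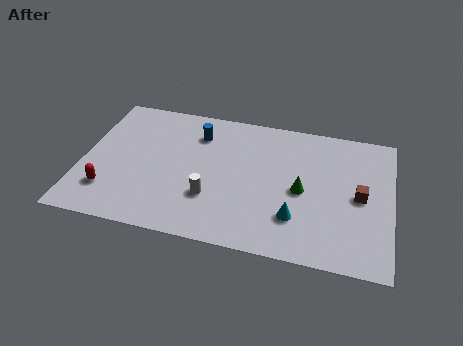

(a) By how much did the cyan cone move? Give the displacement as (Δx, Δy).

(-2.4, 0.2)

The cyan cone was at about (12.6, 2.2) and moved to about (10.2, 2.4).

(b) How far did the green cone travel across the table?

2.4

The green cone moved from about (12.7, 5.0) to (10.4, 4.2), a distance of √(2.3² + 0.8²) ≈ 2.4.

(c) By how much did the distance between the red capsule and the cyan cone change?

-2.4

Before: roughly 11.2 units apart; after: 8.8. That's 2.4 units closer together.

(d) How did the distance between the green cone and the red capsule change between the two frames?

-2.4

The distance was about 11.6 in the first image and 9.2 in the second, so they moved 2.4 units closer together.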